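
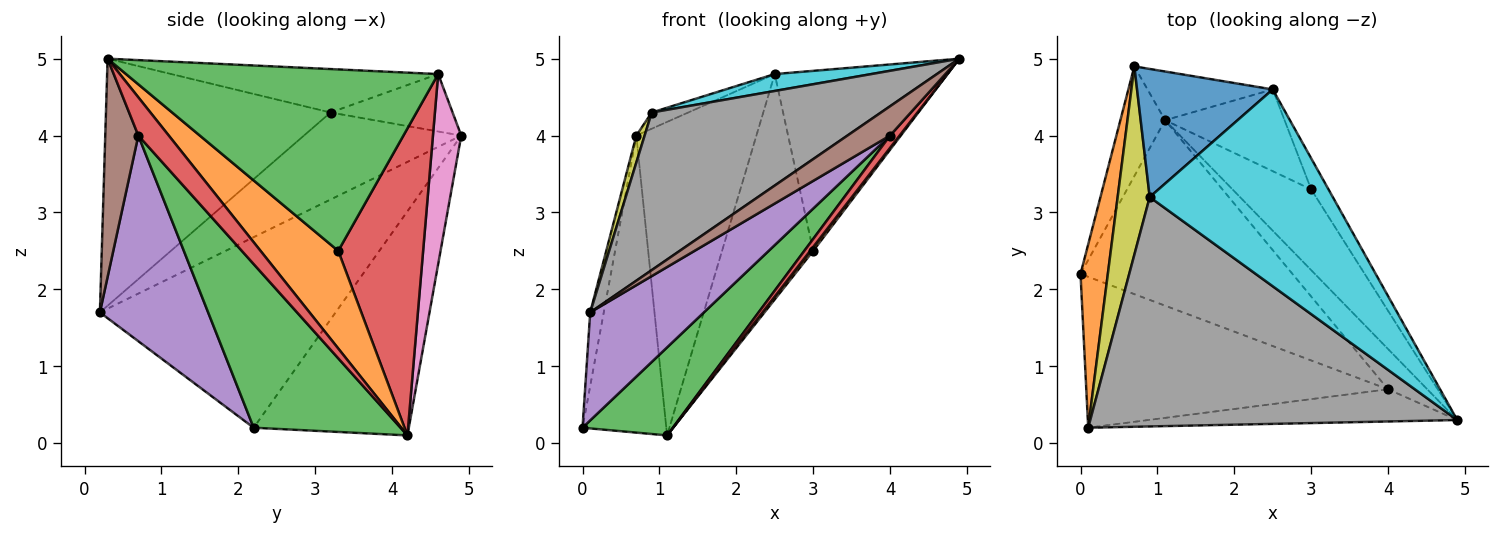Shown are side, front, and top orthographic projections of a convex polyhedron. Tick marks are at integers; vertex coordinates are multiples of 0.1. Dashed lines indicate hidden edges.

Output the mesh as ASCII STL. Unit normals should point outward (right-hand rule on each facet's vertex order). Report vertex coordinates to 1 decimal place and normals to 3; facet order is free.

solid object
 facet normal -0.867 0.468 -0.173
  outer loop
   vertex 1.1 4.2 0.1
   vertex 0.0 2.2 0.2
   vertex 0.7 4.9 4.0
  endloop
 endfacet
 facet normal -0.988 0.057 0.142
  outer loop
   vertex 0.1 0.2 1.7
   vertex 0.7 4.9 4.0
   vertex 0.0 2.2 0.2
  endloop
 endfacet
 facet normal 0.572 -0.352 -0.741
  outer loop
   vertex 4.0 0.7 4.0
   vertex 0.0 2.2 0.2
   vertex 1.1 4.2 0.1
  endloop
 endfacet
 facet normal 0.682 -0.214 -0.699
  outer loop
   vertex 4.0 0.7 4.0
   vertex 1.1 4.2 0.1
   vertex 4.9 0.3 5.0
  endloop
 endfacet
 facet normal 0.485 -0.509 -0.711
  outer loop
   vertex 4.0 0.7 4.0
   vertex 0.1 0.2 1.7
   vertex 0.0 2.2 0.2
  endloop
 endfacet
 facet normal 0.463 -0.597 -0.655
  outer loop
   vertex 4.0 0.7 4.0
   vertex 4.9 0.3 5.0
   vertex 0.1 0.2 1.7
  endloop
 endfacet
 facet normal 0.227 0.962 -0.149
  outer loop
   vertex 2.5 4.6 4.8
   vertex 1.1 4.2 0.1
   vertex 0.7 4.9 4.0
  endloop
 endfacet
 facet normal -0.485 -0.495 0.721
  outer loop
   vertex 0.9 3.2 4.3
   vertex 0.1 0.2 1.7
   vertex 4.9 0.3 5.0
  endloop
 endfacet
 facet normal -0.937 -0.049 0.345
  outer loop
   vertex 0.9 3.2 4.3
   vertex 0.7 4.9 4.0
   vertex 0.1 0.2 1.7
  endloop
 endfacet
 facet normal -0.230 -0.083 0.970
  outer loop
   vertex 0.9 3.2 4.3
   vertex 4.9 0.3 5.0
   vertex 2.5 4.6 4.8
  endloop
 endfacet
 facet normal -0.387 0.116 0.915
  outer loop
   vertex 0.9 3.2 4.3
   vertex 2.5 4.6 4.8
   vertex 0.7 4.9 4.0
  endloop
 endfacet
 facet normal 0.778 -0.030 -0.627
  outer loop
   vertex 3.0 3.3 2.5
   vertex 4.9 0.3 5.0
   vertex 1.1 4.2 0.1
  endloop
 endfacet
 facet normal 0.872 0.483 -0.083
  outer loop
   vertex 3.0 3.3 2.5
   vertex 2.5 4.6 4.8
   vertex 4.9 0.3 5.0
  endloop
 endfacet
 facet normal 0.659 0.707 -0.256
  outer loop
   vertex 3.0 3.3 2.5
   vertex 1.1 4.2 0.1
   vertex 2.5 4.6 4.8
  endloop
 endfacet
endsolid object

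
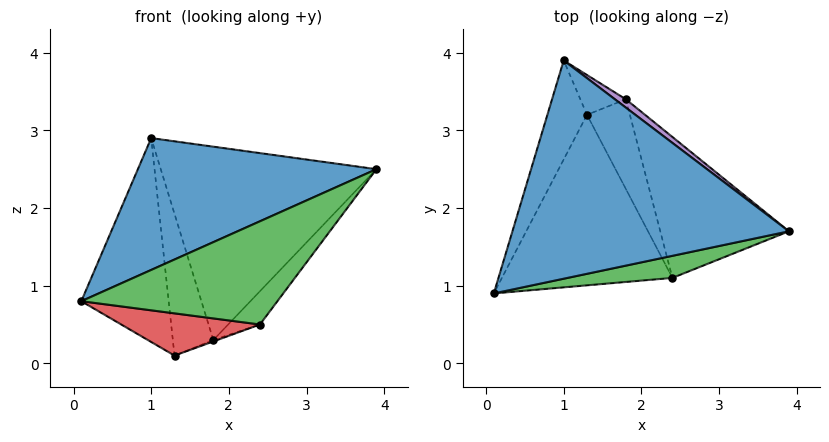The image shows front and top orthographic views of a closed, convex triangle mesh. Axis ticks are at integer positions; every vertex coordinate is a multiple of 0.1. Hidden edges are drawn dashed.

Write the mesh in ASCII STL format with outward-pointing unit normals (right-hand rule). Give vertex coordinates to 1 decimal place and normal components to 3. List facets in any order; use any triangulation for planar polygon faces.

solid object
 facet normal -0.264 -0.499 0.826
  outer loop
   vertex 1.0 3.9 2.9
   vertex 0.1 0.9 0.8
   vertex 3.9 1.7 2.5
  endloop
 endfacet
 facet normal -0.893 0.406 -0.197
  outer loop
   vertex 1.3 3.2 0.1
   vertex 0.1 0.9 0.8
   vertex 1.0 3.9 2.9
  endloop
 endfacet
 facet normal 0.112 -0.972 0.208
  outer loop
   vertex 2.4 1.1 0.5
   vertex 3.9 1.7 2.5
   vertex 0.1 0.9 0.8
  endloop
 endfacet
 facet normal -0.105 -0.239 -0.965
  outer loop
   vertex 2.4 1.1 0.5
   vertex 0.1 0.9 0.8
   vertex 1.3 3.2 0.1
  endloop
 endfacet
 facet normal 0.607 0.794 0.034
  outer loop
   vertex 1.8 3.4 0.3
   vertex 1.0 3.9 2.9
   vertex 3.9 1.7 2.5
  endloop
 endfacet
 facet normal -0.267 0.928 -0.261
  outer loop
   vertex 1.8 3.4 0.3
   vertex 1.3 3.2 0.1
   vertex 1.0 3.9 2.9
  endloop
 endfacet
 facet normal 0.770 0.147 -0.621
  outer loop
   vertex 1.8 3.4 0.3
   vertex 3.9 1.7 2.5
   vertex 2.4 1.1 0.5
  endloop
 endfacet
 facet normal 0.366 0.015 -0.930
  outer loop
   vertex 1.8 3.4 0.3
   vertex 2.4 1.1 0.5
   vertex 1.3 3.2 0.1
  endloop
 endfacet
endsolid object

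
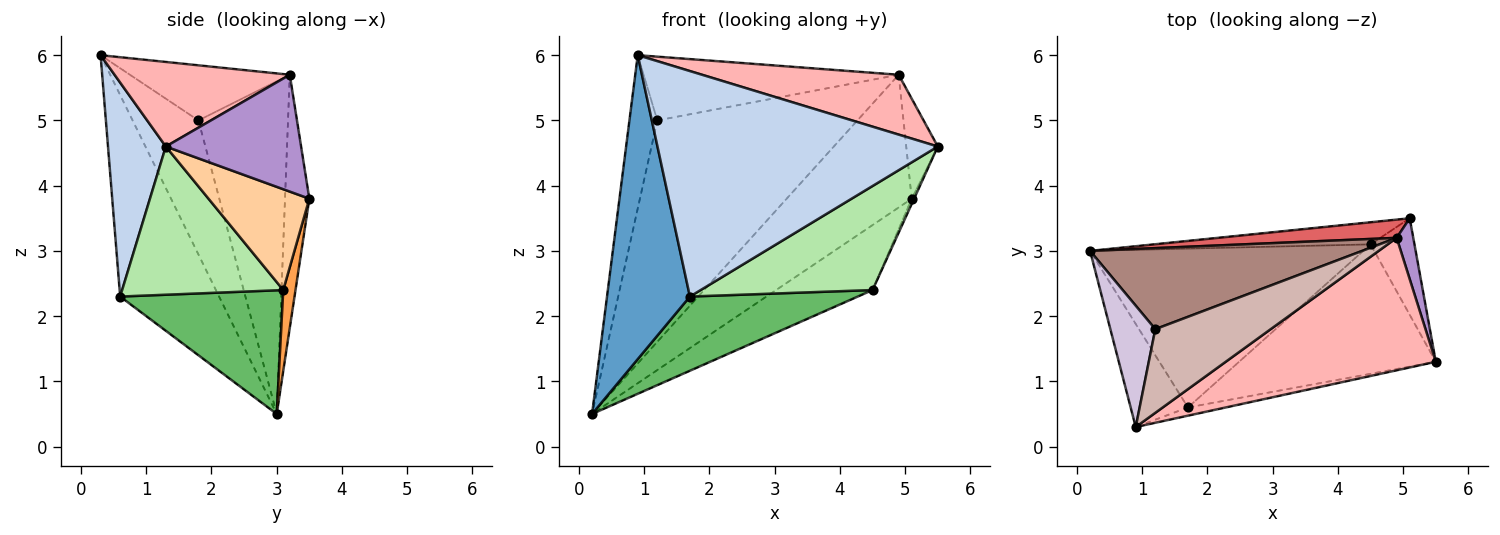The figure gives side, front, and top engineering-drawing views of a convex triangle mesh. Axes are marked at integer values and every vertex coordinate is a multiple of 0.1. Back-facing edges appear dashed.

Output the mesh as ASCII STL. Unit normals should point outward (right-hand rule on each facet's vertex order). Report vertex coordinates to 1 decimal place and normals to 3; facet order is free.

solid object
 facet normal -0.749 -0.628 -0.213
  outer loop
   vertex 1.7 0.6 2.3
   vertex 0.9 0.3 6.0
   vertex 0.2 3.0 0.5
  endloop
 endfacet
 facet normal 0.202 -0.979 -0.036
  outer loop
   vertex 1.7 0.6 2.3
   vertex 5.5 1.3 4.6
   vertex 0.9 0.3 6.0
  endloop
 endfacet
 facet normal 0.119 0.940 -0.320
  outer loop
   vertex 4.5 3.1 2.4
   vertex 0.2 3.0 0.5
   vertex 5.1 3.5 3.8
  endloop
 endfacet
 facet normal 0.917 0.022 -0.399
  outer loop
   vertex 4.5 3.1 2.4
   vertex 5.1 3.5 3.8
   vertex 5.5 1.3 4.6
  endloop
 endfacet
 facet normal 0.380 -0.392 -0.838
  outer loop
   vertex 4.5 3.1 2.4
   vertex 1.7 0.6 2.3
   vertex 0.2 3.0 0.5
  endloop
 endfacet
 facet normal 0.506 -0.540 -0.672
  outer loop
   vertex 4.5 3.1 2.4
   vertex 5.5 1.3 4.6
   vertex 1.7 0.6 2.3
  endloop
 endfacet
 facet normal -0.189 0.973 0.134
  outer loop
   vertex 4.9 3.2 5.7
   vertex 5.1 3.5 3.8
   vertex 0.2 3.0 0.5
  endloop
 endfacet
 facet normal 0.344 -0.387 0.856
  outer loop
   vertex 4.9 3.2 5.7
   vertex 0.9 0.3 6.0
   vertex 5.5 1.3 4.6
  endloop
 endfacet
 facet normal 0.965 0.225 0.137
  outer loop
   vertex 4.9 3.2 5.7
   vertex 5.5 1.3 4.6
   vertex 5.1 3.5 3.8
  endloop
 endfacet
 facet normal -0.880 0.373 0.295
  outer loop
   vertex 1.2 1.8 5.0
   vertex 0.2 3.0 0.5
   vertex 0.9 0.3 6.0
  endloop
 endfacet
 facet normal -0.388 0.866 0.317
  outer loop
   vertex 1.2 1.8 5.0
   vertex 4.9 3.2 5.7
   vertex 0.2 3.0 0.5
  endloop
 endfacet
 facet normal -0.355 0.567 0.743
  outer loop
   vertex 1.2 1.8 5.0
   vertex 0.9 0.3 6.0
   vertex 4.9 3.2 5.7
  endloop
 endfacet
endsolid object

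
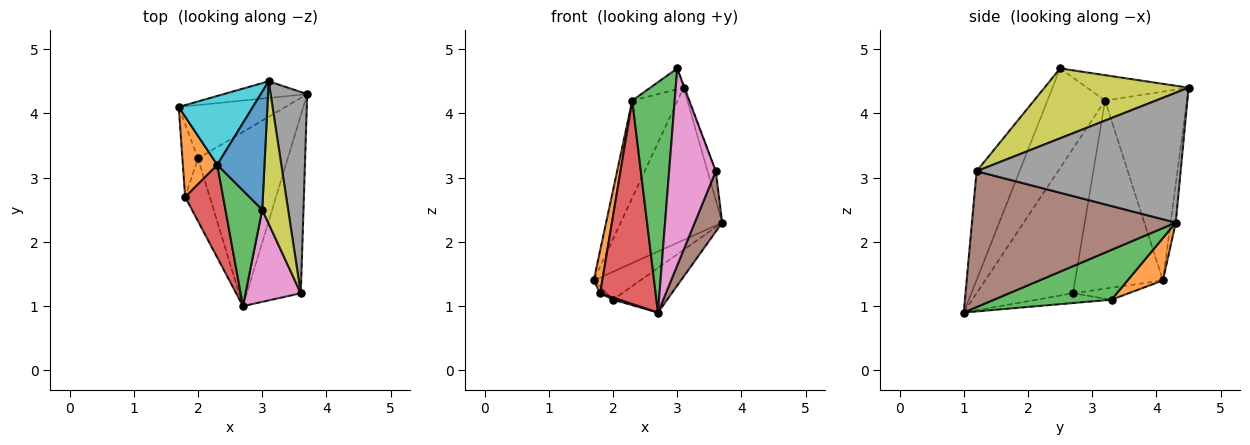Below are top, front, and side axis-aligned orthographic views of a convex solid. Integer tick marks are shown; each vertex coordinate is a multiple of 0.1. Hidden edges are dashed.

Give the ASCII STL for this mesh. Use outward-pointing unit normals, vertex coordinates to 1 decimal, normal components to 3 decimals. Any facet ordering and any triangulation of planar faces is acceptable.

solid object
 facet normal -0.050 0.993 -0.109
  outer loop
   vertex 3.1 4.5 4.4
   vertex 3.7 4.3 2.3
   vertex 1.7 4.1 1.4
  endloop
 endfacet
 facet normal 0.332 0.438 -0.835
  outer loop
   vertex 2.0 3.3 1.1
   vertex 1.7 4.1 1.4
   vertex 3.7 4.3 2.3
  endloop
 endfacet
 facet normal 0.474 0.218 -0.853
  outer loop
   vertex 2.0 3.3 1.1
   vertex 3.7 4.3 2.3
   vertex 2.7 1.0 0.9
  endloop
 endfacet
 facet normal -0.606 0.070 -0.792
  outer loop
   vertex 1.8 2.7 1.2
   vertex 1.7 4.1 1.4
   vertex 2.0 3.3 1.1
  endloop
 endfacet
 facet normal -0.369 -0.032 -0.929
  outer loop
   vertex 1.8 2.7 1.2
   vertex 2.0 3.3 1.1
   vertex 2.7 1.0 0.9
  endloop
 endfacet
 facet normal 0.922 -0.124 -0.366
  outer loop
   vertex 3.6 1.2 3.1
   vertex 2.7 1.0 0.9
   vertex 3.7 4.3 2.3
  endloop
 endfacet
 facet normal -0.640 -0.696 0.325
  outer loop
   vertex 3.6 1.2 3.1
   vertex 3.0 2.5 4.7
   vertex 2.7 1.0 0.9
  endloop
 endfacet
 facet normal 0.962 0.039 0.271
  outer loop
   vertex 3.6 1.2 3.1
   vertex 3.7 4.3 2.3
   vertex 3.1 4.5 4.4
  endloop
 endfacet
 facet normal 0.938 0.005 0.347
  outer loop
   vertex 3.6 1.2 3.1
   vertex 3.1 4.5 4.4
   vertex 3.0 2.5 4.7
  endloop
 endfacet
 facet normal -0.827 0.459 0.325
  outer loop
   vertex 2.3 3.2 4.2
   vertex 3.1 4.5 4.4
   vertex 1.7 4.1 1.4
  endloop
 endfacet
 facet normal -0.468 0.154 0.870
  outer loop
   vertex 2.3 3.2 4.2
   vertex 3.0 2.5 4.7
   vertex 3.1 4.5 4.4
  endloop
 endfacet
 facet normal -0.979 -0.096 0.179
  outer loop
   vertex 2.3 3.2 4.2
   vertex 1.7 4.1 1.4
   vertex 1.8 2.7 1.2
  endloop
 endfacet
 facet normal -0.772 -0.568 0.285
  outer loop
   vertex 2.3 3.2 4.2
   vertex 2.7 1.0 0.9
   vertex 3.0 2.5 4.7
  endloop
 endfacet
 facet normal -0.845 -0.487 0.222
  outer loop
   vertex 2.3 3.2 4.2
   vertex 1.8 2.7 1.2
   vertex 2.7 1.0 0.9
  endloop
 endfacet
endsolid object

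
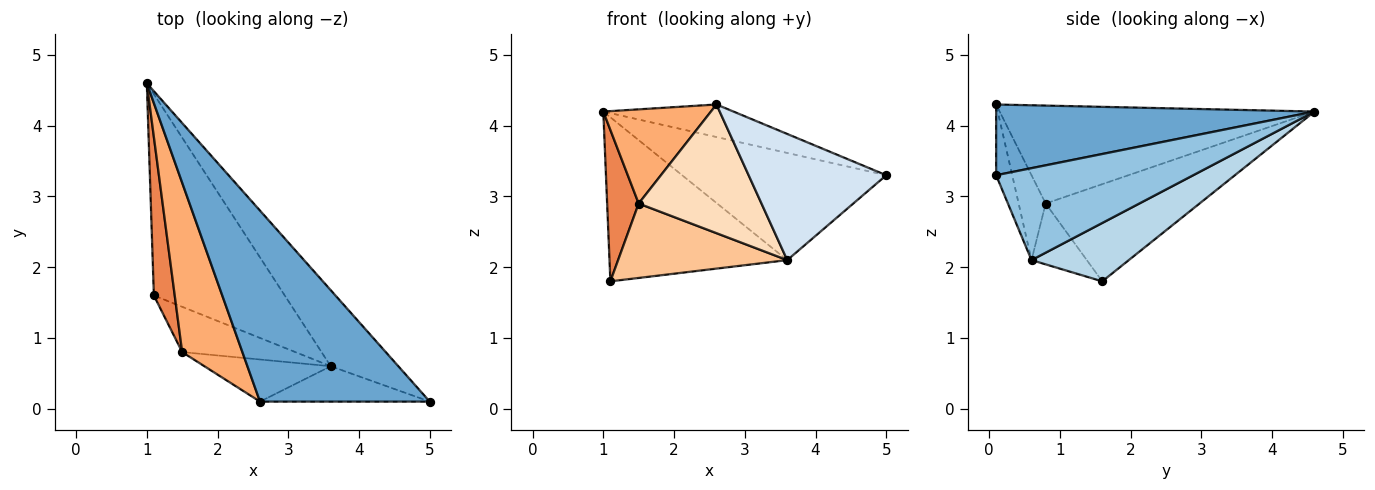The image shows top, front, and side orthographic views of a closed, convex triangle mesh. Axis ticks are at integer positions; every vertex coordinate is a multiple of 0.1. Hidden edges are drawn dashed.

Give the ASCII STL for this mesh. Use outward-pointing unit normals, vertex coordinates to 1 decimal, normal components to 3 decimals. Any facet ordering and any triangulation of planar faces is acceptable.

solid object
 facet normal 0.380 0.155 0.912
  outer loop
   vertex 2.6 0.1 4.3
   vertex 5.0 0.1 3.3
   vertex 1.0 4.6 4.2
  endloop
 endfacet
 facet normal 0.619 0.641 -0.455
  outer loop
   vertex 3.6 0.6 2.1
   vertex 1.0 4.6 4.2
   vertex 5.0 0.1 3.3
  endloop
 endfacet
 facet normal 0.327 0.597 -0.733
  outer loop
   vertex 3.6 0.6 2.1
   vertex 1.1 1.6 1.8
   vertex 1.0 4.6 4.2
  endloop
 endfacet
 facet normal -0.112 -0.957 -0.268
  outer loop
   vertex 3.6 0.6 2.1
   vertex 5.0 0.1 3.3
   vertex 2.6 0.1 4.3
  endloop
 endfacet
 facet normal -0.959 -0.197 0.206
  outer loop
   vertex 1.5 0.8 2.9
   vertex 1.0 4.6 4.2
   vertex 1.1 1.6 1.8
  endloop
 endfacet
 facet normal -0.818 -0.280 0.503
  outer loop
   vertex 1.5 0.8 2.9
   vertex 2.6 0.1 4.3
   vertex 1.0 4.6 4.2
  endloop
 endfacet
 facet normal -0.269 -0.823 -0.501
  outer loop
   vertex 1.5 0.8 2.9
   vertex 1.1 1.6 1.8
   vertex 3.6 0.6 2.1
  endloop
 endfacet
 facet normal -0.205 -0.930 -0.304
  outer loop
   vertex 1.5 0.8 2.9
   vertex 3.6 0.6 2.1
   vertex 2.6 0.1 4.3
  endloop
 endfacet
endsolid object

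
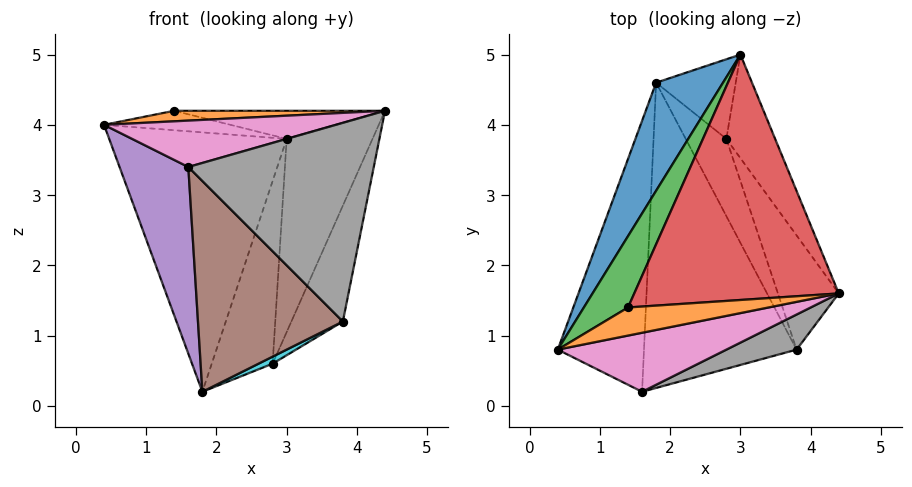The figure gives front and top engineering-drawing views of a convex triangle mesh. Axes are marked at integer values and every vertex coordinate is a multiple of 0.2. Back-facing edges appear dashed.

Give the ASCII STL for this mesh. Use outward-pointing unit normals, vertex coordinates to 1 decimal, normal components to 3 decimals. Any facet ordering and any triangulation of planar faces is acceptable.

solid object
 facet normal -0.825 0.521 0.217
  outer loop
   vertex 1.8 4.6 0.2
   vertex 0.4 0.8 4.0
   vertex 3.0 5.0 3.8
  endloop
 endfacet
 facet normal 0.023 -0.351 0.936
  outer loop
   vertex 1.4 1.4 4.2
   vertex 0.4 0.8 4.0
   vertex 4.4 1.6 4.2
  endloop
 endfacet
 facet normal -0.331 0.248 0.910
  outer loop
   vertex 1.4 1.4 4.2
   vertex 3.0 5.0 3.8
   vertex 0.4 0.8 4.0
  endloop
 endfacet
 facet normal -0.008 0.114 0.993
  outer loop
   vertex 1.4 1.4 4.2
   vertex 4.4 1.6 4.2
   vertex 3.0 5.0 3.8
  endloop
 endfacet
 facet normal -0.571 -0.466 -0.676
  outer loop
   vertex 1.6 0.2 3.4
   vertex 0.4 0.8 4.0
   vertex 1.8 4.6 0.2
  endloop
 endfacet
 facet normal -0.555 -0.472 -0.684
  outer loop
   vertex 1.6 0.2 3.4
   vertex 1.8 4.6 0.2
   vertex 3.8 0.8 1.2
  endloop
 endfacet
 facet normal 0.084 -0.616 0.784
  outer loop
   vertex 1.6 0.2 3.4
   vertex 4.4 1.6 4.2
   vertex 0.4 0.8 4.0
  endloop
 endfacet
 facet normal 0.405 -0.900 0.159
  outer loop
   vertex 1.6 0.2 3.4
   vertex 3.8 0.8 1.2
   vertex 4.4 1.6 4.2
  endloop
 endfacet
 facet normal 0.666 0.684 -0.298
  outer loop
   vertex 2.8 3.8 0.6
   vertex 1.8 4.6 0.2
   vertex 3.0 5.0 3.8
  endloop
 endfacet
 facet normal 0.310 -0.086 -0.947
  outer loop
   vertex 2.8 3.8 0.6
   vertex 3.8 0.8 1.2
   vertex 1.8 4.6 0.2
  endloop
 endfacet
 facet normal 0.915 0.355 -0.190
  outer loop
   vertex 2.8 3.8 0.6
   vertex 3.0 5.0 3.8
   vertex 4.4 1.6 4.2
  endloop
 endfacet
 facet normal 0.931 0.259 -0.255
  outer loop
   vertex 2.8 3.8 0.6
   vertex 4.4 1.6 4.2
   vertex 3.8 0.8 1.2
  endloop
 endfacet
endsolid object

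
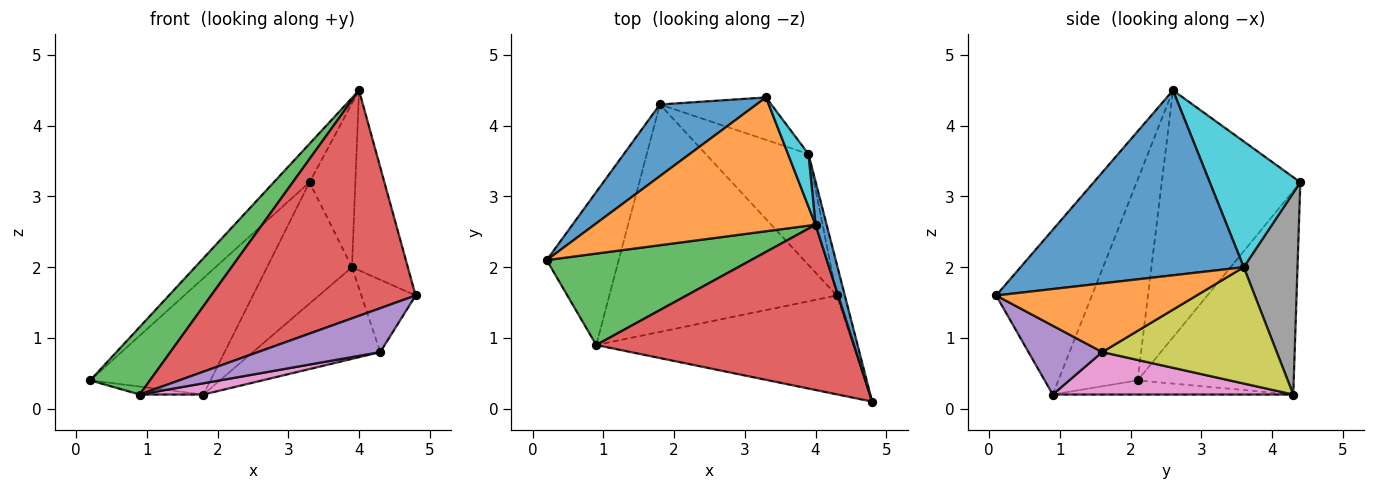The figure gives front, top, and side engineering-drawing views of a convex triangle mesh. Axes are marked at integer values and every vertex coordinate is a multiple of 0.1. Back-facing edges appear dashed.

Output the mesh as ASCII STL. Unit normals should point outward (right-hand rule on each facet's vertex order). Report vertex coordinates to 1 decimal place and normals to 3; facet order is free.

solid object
 facet normal -0.742 0.571 0.352
  outer loop
   vertex 1.8 4.3 0.2
   vertex 0.2 2.1 0.4
   vertex 3.3 4.4 3.2
  endloop
 endfacet
 facet normal -0.732 0.189 0.655
  outer loop
   vertex 4.0 2.6 4.5
   vertex 3.3 4.4 3.2
   vertex 0.2 2.1 0.4
  endloop
 endfacet
 facet normal -0.620 -0.467 0.631
  outer loop
   vertex 0.9 0.9 0.2
   vertex 4.0 2.6 4.5
   vertex 0.2 2.1 0.4
  endloop
 endfacet
 facet normal -0.353 -0.755 0.553
  outer loop
   vertex 0.9 0.9 0.2
   vertex 4.8 0.1 1.6
   vertex 4.0 2.6 4.5
  endloop
 endfacet
 facet normal 0.238 -0.394 -0.888
  outer loop
   vertex 0.9 0.9 0.2
   vertex 4.3 1.6 0.8
   vertex 4.8 0.1 1.6
  endloop
 endfacet
 facet normal -0.193 0.051 -0.980
  outer loop
   vertex 0.9 0.9 0.2
   vertex 0.2 2.1 0.4
   vertex 1.8 4.3 0.2
  endloop
 endfacet
 facet normal 0.183 -0.049 -0.982
  outer loop
   vertex 0.9 0.9 0.2
   vertex 1.8 4.3 0.2
   vertex 4.3 1.6 0.8
  endloop
 endfacet
 facet normal 0.513 0.810 -0.284
  outer loop
   vertex 3.9 3.6 2.0
   vertex 1.8 4.3 0.2
   vertex 3.3 4.4 3.2
  endloop
 endfacet
 facet normal 0.658 0.480 -0.581
  outer loop
   vertex 3.9 3.6 2.0
   vertex 4.3 1.6 0.8
   vertex 1.8 4.3 0.2
  endloop
 endfacet
 facet normal 0.883 0.447 0.143
  outer loop
   vertex 3.9 3.6 2.0
   vertex 3.3 4.4 3.2
   vertex 4.0 2.6 4.5
  endloop
 endfacet
 facet normal 0.968 0.242 0.058
  outer loop
   vertex 3.9 3.6 2.0
   vertex 4.0 2.6 4.5
   vertex 4.8 0.1 1.6
  endloop
 endfacet
 facet normal 0.959 0.260 -0.113
  outer loop
   vertex 3.9 3.6 2.0
   vertex 4.8 0.1 1.6
   vertex 4.3 1.6 0.8
  endloop
 endfacet
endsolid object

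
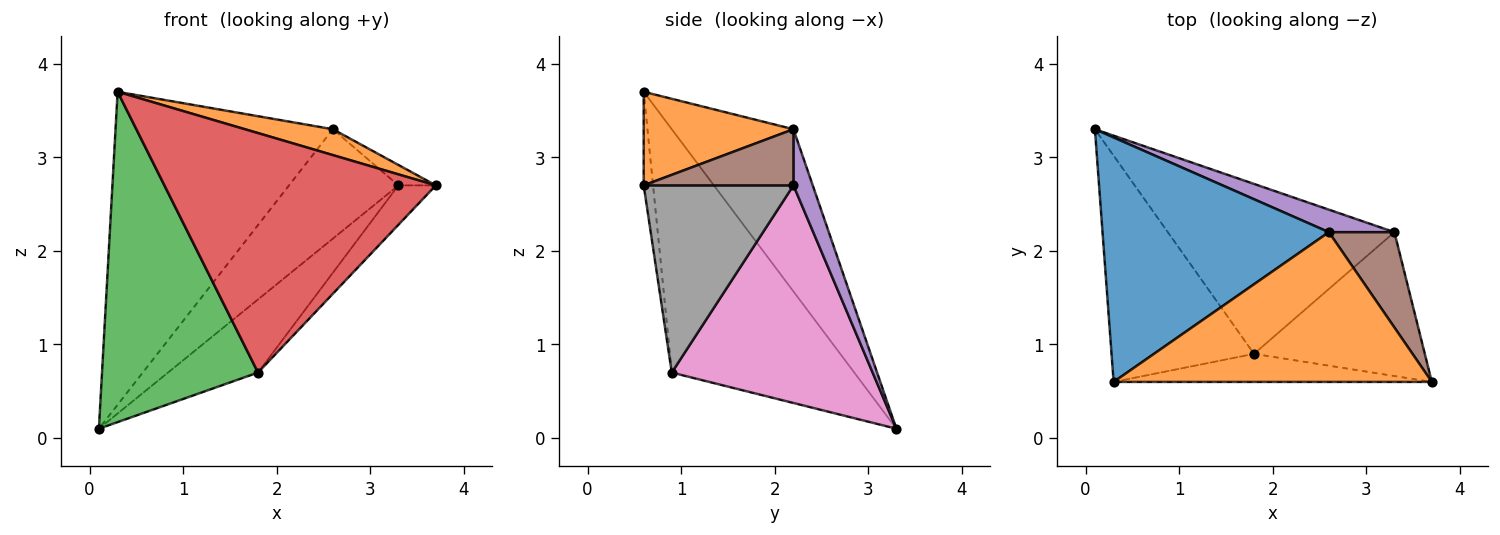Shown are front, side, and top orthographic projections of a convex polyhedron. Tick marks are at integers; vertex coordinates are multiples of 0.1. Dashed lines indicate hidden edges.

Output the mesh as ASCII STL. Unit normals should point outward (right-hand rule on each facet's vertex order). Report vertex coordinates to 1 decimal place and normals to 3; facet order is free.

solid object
 facet normal -0.404 0.721 0.563
  outer loop
   vertex 2.6 2.2 3.3
   vertex 0.1 3.3 0.1
   vertex 0.3 0.6 3.7
  endloop
 endfacet
 facet normal 0.278 -0.164 0.946
  outer loop
   vertex 2.6 2.2 3.3
   vertex 0.3 0.6 3.7
   vertex 3.7 0.6 2.7
  endloop
 endfacet
 facet normal -0.694 -0.594 -0.407
  outer loop
   vertex 1.8 0.9 0.7
   vertex 0.3 0.6 3.7
   vertex 0.1 3.3 0.1
  endloop
 endfacet
 facet normal -0.034 -0.993 -0.116
  outer loop
   vertex 1.8 0.9 0.7
   vertex 3.7 0.6 2.7
   vertex 0.3 0.6 3.7
  endloop
 endfacet
 facet normal 0.170 0.965 0.199
  outer loop
   vertex 3.3 2.2 2.7
   vertex 0.1 3.3 0.1
   vertex 2.6 2.2 3.3
  endloop
 endfacet
 facet normal 0.642 0.161 0.749
  outer loop
   vertex 3.3 2.2 2.7
   vertex 2.6 2.2 3.3
   vertex 3.7 0.6 2.7
  endloop
 endfacet
 facet normal 0.662 0.296 -0.689
  outer loop
   vertex 3.3 2.2 2.7
   vertex 1.8 0.9 0.7
   vertex 0.1 3.3 0.1
  endloop
 endfacet
 facet normal 0.726 0.182 -0.663
  outer loop
   vertex 3.3 2.2 2.7
   vertex 3.7 0.6 2.7
   vertex 1.8 0.9 0.7
  endloop
 endfacet
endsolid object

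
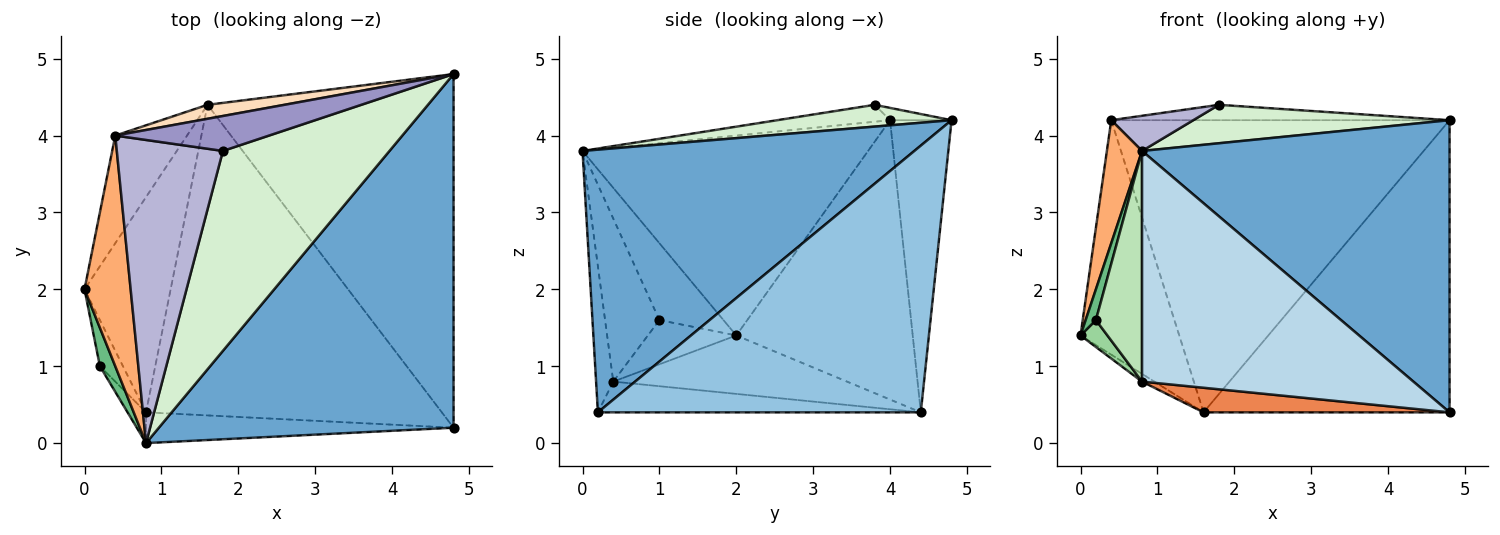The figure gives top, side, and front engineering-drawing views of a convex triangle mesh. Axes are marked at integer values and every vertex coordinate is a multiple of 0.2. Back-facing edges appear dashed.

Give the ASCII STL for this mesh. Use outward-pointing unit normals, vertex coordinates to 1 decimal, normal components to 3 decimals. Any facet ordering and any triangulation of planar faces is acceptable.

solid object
 facet normal 0.566 -0.525 0.635
  outer loop
   vertex 0.8 0.0 3.8
   vertex 4.8 0.2 0.4
   vertex 4.8 4.8 4.2
  endloop
 endfacet
 facet normal 0.641 0.489 -0.592
  outer loop
   vertex 1.6 4.4 0.4
   vertex 4.8 4.8 4.2
   vertex 4.8 0.2 0.4
  endloop
 endfacet
 facet normal -0.063 -0.989 -0.132
  outer loop
   vertex 0.8 0.4 0.8
   vertex 4.8 0.2 0.4
   vertex 0.8 0.0 3.8
  endloop
 endfacet
 facet normal -0.561 0.030 -0.827
  outer loop
   vertex 0.8 0.4 0.8
   vertex 0.0 2.0 1.4
   vertex 1.6 4.4 0.4
  endloop
 endfacet
 facet normal -0.103 -0.079 -0.992
  outer loop
   vertex 0.8 0.4 0.8
   vertex 1.6 4.4 0.4
   vertex 4.8 0.2 0.4
  endloop
 endfacet
 facet normal -0.967 -0.119 0.223
  outer loop
   vertex 0.4 4.0 4.2
   vertex 0.0 2.0 1.4
   vertex 0.8 0.0 3.8
  endloop
 endfacet
 facet normal -0.852 0.477 -0.219
  outer loop
   vertex 0.4 4.0 4.2
   vertex 1.6 4.4 0.4
   vertex 0.0 2.0 1.4
  endloop
 endfacet
 facet normal -0.179 0.983 0.047
  outer loop
   vertex 0.4 4.0 4.2
   vertex 4.8 4.8 4.2
   vertex 1.6 4.4 0.4
  endloop
 endfacet
 facet normal -0.969 -0.155 0.194
  outer loop
   vertex 0.2 1.0 1.6
   vertex 0.8 0.0 3.8
   vertex 0.0 2.0 1.4
  endloop
 endfacet
 facet normal -0.856 -0.261 -0.447
  outer loop
   vertex 0.2 1.0 1.6
   vertex 0.0 2.0 1.4
   vertex 0.8 0.4 0.8
  endloop
 endfacet
 facet normal -0.759 -0.645 -0.086
  outer loop
   vertex 0.2 1.0 1.6
   vertex 0.8 0.4 0.8
   vertex 0.8 0.0 3.8
  endloop
 endfacet
 facet normal 0.127 -0.187 0.974
  outer loop
   vertex 1.8 3.8 4.4
   vertex 0.8 0.0 3.8
   vertex 4.8 4.8 4.2
  endloop
 endfacet
 facet normal -0.073 0.402 0.913
  outer loop
   vertex 1.8 3.8 4.4
   vertex 4.8 4.8 4.2
   vertex 0.4 4.0 4.2
  endloop
 endfacet
 facet normal -0.156 -0.114 0.981
  outer loop
   vertex 1.8 3.8 4.4
   vertex 0.4 4.0 4.2
   vertex 0.8 0.0 3.8
  endloop
 endfacet
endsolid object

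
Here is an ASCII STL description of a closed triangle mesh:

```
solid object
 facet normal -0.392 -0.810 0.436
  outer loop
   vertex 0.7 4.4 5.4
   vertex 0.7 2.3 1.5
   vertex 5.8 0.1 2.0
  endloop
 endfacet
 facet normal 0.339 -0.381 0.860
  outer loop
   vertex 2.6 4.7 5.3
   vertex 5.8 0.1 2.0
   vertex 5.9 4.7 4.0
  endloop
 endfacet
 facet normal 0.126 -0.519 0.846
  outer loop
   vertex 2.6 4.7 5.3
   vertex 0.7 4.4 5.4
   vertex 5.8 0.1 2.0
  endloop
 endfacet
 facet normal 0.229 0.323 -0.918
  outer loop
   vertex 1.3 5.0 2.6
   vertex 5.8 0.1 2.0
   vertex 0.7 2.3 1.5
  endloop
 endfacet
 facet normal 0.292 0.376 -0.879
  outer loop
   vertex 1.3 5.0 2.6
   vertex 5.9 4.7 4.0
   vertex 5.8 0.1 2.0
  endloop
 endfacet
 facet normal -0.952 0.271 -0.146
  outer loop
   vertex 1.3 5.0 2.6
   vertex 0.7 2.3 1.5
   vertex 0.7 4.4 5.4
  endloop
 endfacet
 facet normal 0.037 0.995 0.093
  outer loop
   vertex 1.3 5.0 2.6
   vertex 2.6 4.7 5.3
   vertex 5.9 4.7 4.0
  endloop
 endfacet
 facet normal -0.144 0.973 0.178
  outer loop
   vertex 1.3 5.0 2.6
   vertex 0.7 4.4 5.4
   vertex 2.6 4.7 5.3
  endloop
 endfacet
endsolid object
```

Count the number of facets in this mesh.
8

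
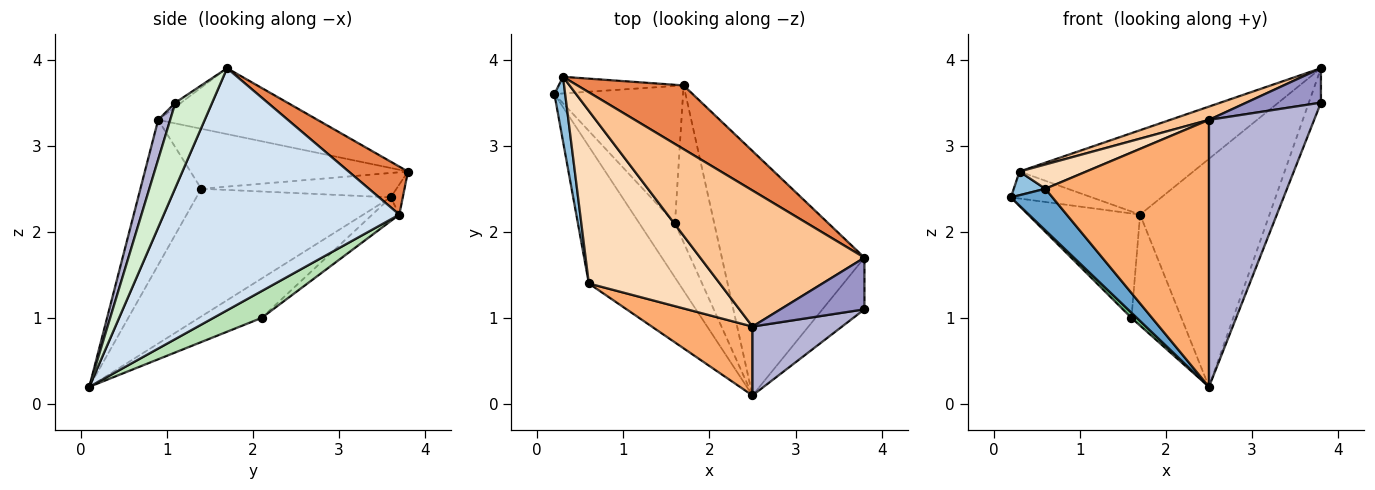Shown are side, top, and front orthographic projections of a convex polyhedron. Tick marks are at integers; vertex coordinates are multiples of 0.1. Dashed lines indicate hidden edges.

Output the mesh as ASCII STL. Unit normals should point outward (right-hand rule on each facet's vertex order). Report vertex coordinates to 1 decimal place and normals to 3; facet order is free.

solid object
 facet normal -0.805 -0.172 -0.568
  outer loop
   vertex 0.6 1.4 2.5
   vertex 0.2 3.6 2.4
   vertex 2.5 0.1 0.2
  endloop
 endfacet
 facet normal -0.905 -0.146 0.399
  outer loop
   vertex 0.6 1.4 2.5
   vertex 0.3 3.8 2.7
   vertex 0.2 3.6 2.4
  endloop
 endfacet
 facet normal -0.126 0.844 -0.521
  outer loop
   vertex 1.7 3.7 2.2
   vertex 0.2 3.6 2.4
   vertex 0.3 3.8 2.7
  endloop
 endfacet
 facet normal 0.779 0.428 -0.459
  outer loop
   vertex 1.7 3.7 2.2
   vertex 3.8 1.7 3.9
   vertex 2.5 0.1 0.2
  endloop
 endfacet
 facet normal 0.263 0.770 0.581
  outer loop
   vertex 1.7 3.7 2.2
   vertex 0.3 3.8 2.7
   vertex 3.8 1.7 3.9
  endloop
 endfacet
 facet normal -0.339 -0.911 0.235
  outer loop
   vertex 2.5 0.9 3.3
   vertex 0.6 1.4 2.5
   vertex 2.5 0.1 0.2
  endloop
 endfacet
 facet normal -0.371 -0.090 0.924
  outer loop
   vertex 2.5 0.9 3.3
   vertex 3.8 1.7 3.9
   vertex 0.3 3.8 2.7
  endloop
 endfacet
 facet normal -0.413 -0.127 0.902
  outer loop
   vertex 2.5 0.9 3.3
   vertex 0.3 3.8 2.7
   vertex 0.6 1.4 2.5
  endloop
 endfacet
 facet normal -0.739 -0.065 -0.670
  outer loop
   vertex 1.6 2.1 1.0
   vertex 2.5 0.1 0.2
   vertex 0.2 3.6 2.4
  endloop
 endfacet
 facet normal -0.145 0.599 -0.787
  outer loop
   vertex 1.6 2.1 1.0
   vertex 0.2 3.6 2.4
   vertex 1.7 3.7 2.2
  endloop
 endfacet
 facet normal 0.487 0.504 -0.713
  outer loop
   vertex 1.6 2.1 1.0
   vertex 1.7 3.7 2.2
   vertex 2.5 0.1 0.2
  endloop
 endfacet
 facet normal 0.860 0.283 -0.425
  outer loop
   vertex 3.8 1.1 3.5
   vertex 2.5 0.1 0.2
   vertex 3.8 1.7 3.9
  endloop
 endfacet
 facet normal -0.043 -0.554 0.831
  outer loop
   vertex 3.8 1.1 3.5
   vertex 3.8 1.7 3.9
   vertex 2.5 0.9 3.3
  endloop
 endfacet
 facet normal 0.110 -0.962 0.248
  outer loop
   vertex 3.8 1.1 3.5
   vertex 2.5 0.9 3.3
   vertex 2.5 0.1 0.2
  endloop
 endfacet
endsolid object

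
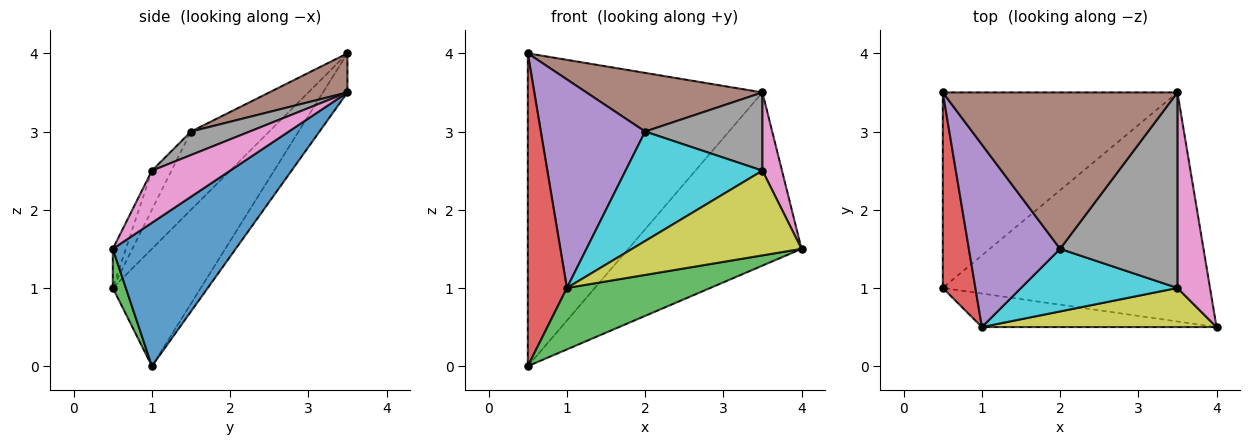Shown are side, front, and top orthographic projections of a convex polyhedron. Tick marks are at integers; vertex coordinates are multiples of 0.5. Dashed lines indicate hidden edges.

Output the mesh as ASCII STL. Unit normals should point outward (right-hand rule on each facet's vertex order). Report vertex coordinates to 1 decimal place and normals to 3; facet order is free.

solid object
 facet normal 0.393 0.554 -0.733
  outer loop
   vertex 3.5 3.5 3.5
   vertex 4.0 0.5 1.5
   vertex 0.5 1.0 0.0
  endloop
 endfacet
 facet normal -0.088 0.845 -0.528
  outer loop
   vertex 0.5 3.5 4.0
   vertex 3.5 3.5 3.5
   vertex 0.5 1.0 0.0
  endloop
 endfacet
 facet normal 0.080 -0.875 -0.477
  outer loop
   vertex 1.0 0.5 1.0
   vertex 0.5 1.0 0.0
   vertex 4.0 0.5 1.5
  endloop
 endfacet
 facet normal -0.886 -0.394 0.246
  outer loop
   vertex 1.0 0.5 1.0
   vertex 0.5 3.5 4.0
   vertex 0.5 1.0 0.0
  endloop
 endfacet
 facet normal -0.492 -0.655 0.573
  outer loop
   vertex 2.0 1.5 3.0
   vertex 0.5 3.5 4.0
   vertex 1.0 0.5 1.0
  endloop
 endfacet
 facet normal 0.154 -0.347 0.925
  outer loop
   vertex 2.0 1.5 3.0
   vertex 3.5 3.5 3.5
   vertex 0.5 3.5 4.0
  endloop
 endfacet
 facet normal 0.830 -0.207 0.518
  outer loop
   vertex 3.5 1.0 2.5
   vertex 4.0 0.5 1.5
   vertex 3.5 3.5 3.5
  endloop
 endfacet
 facet normal 0.183 -0.365 0.913
  outer loop
   vertex 3.5 1.0 2.5
   vertex 3.5 3.5 3.5
   vertex 2.0 1.5 3.0
  endloop
 endfacet
 facet normal -0.070 -0.906 0.418
  outer loop
   vertex 3.5 1.0 2.5
   vertex 1.0 0.5 1.0
   vertex 4.0 0.5 1.5
  endloop
 endfacet
 facet normal -0.123 -0.862 0.492
  outer loop
   vertex 3.5 1.0 2.5
   vertex 2.0 1.5 3.0
   vertex 1.0 0.5 1.0
  endloop
 endfacet
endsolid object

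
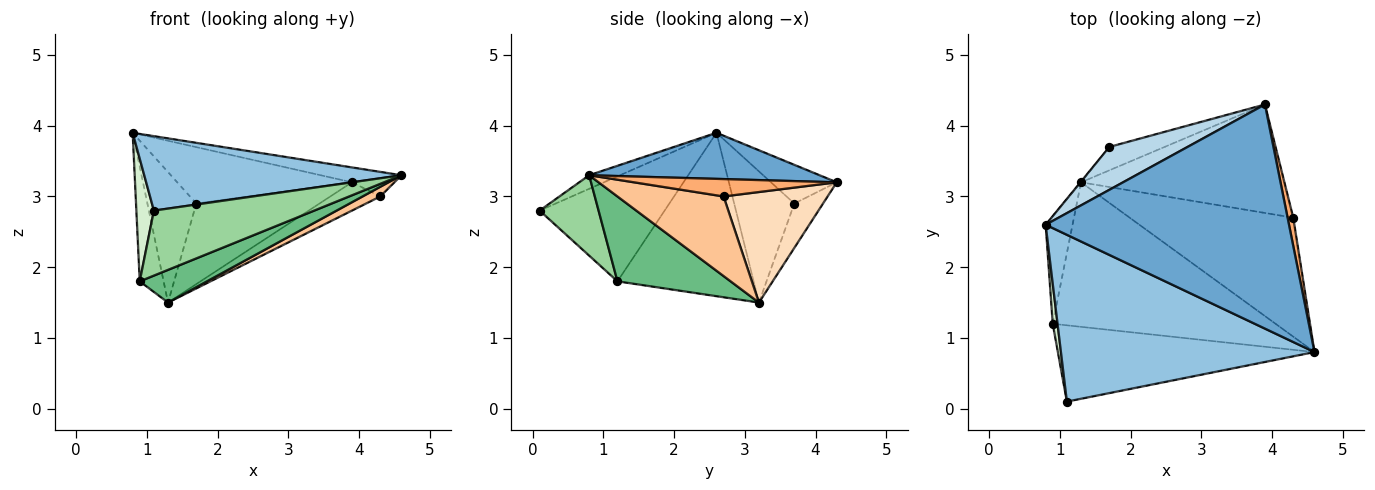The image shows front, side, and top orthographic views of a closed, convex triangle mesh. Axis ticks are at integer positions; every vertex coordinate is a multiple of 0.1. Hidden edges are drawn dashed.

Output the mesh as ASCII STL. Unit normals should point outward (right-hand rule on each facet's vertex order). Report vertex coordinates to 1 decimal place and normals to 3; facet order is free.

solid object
 facet normal 0.186 0.065 0.980
  outer loop
   vertex 3.9 4.3 3.2
   vertex 0.8 2.6 3.9
   vertex 4.6 0.8 3.3
  endloop
 endfacet
 facet normal -0.049 -0.407 0.912
  outer loop
   vertex 1.1 0.1 2.8
   vertex 4.6 0.8 3.3
   vertex 0.8 2.6 3.9
  endloop
 endfacet
 facet normal -0.287 0.762 0.580
  outer loop
   vertex 1.7 3.7 2.9
   vertex 0.8 2.6 3.9
   vertex 3.9 4.3 3.2
  endloop
 endfacet
 facet normal -0.776 0.631 -0.004
  outer loop
   vertex 1.7 3.7 2.9
   vertex 1.3 3.2 1.5
   vertex 0.8 2.6 3.9
  endloop
 endfacet
 facet normal -0.218 0.937 -0.272
  outer loop
   vertex 1.7 3.7 2.9
   vertex 3.9 4.3 3.2
   vertex 1.3 3.2 1.5
  endloop
 endfacet
 facet normal 0.933 0.195 0.304
  outer loop
   vertex 4.3 2.7 3.0
   vertex 3.9 4.3 3.2
   vertex 4.6 0.8 3.3
  endloop
 endfacet
 facet normal 0.436 -0.073 -0.897
  outer loop
   vertex 4.3 2.7 3.0
   vertex 4.6 0.8 3.3
   vertex 1.3 3.2 1.5
  endloop
 endfacet
 facet normal 0.465 0.223 -0.856
  outer loop
   vertex 4.3 2.7 3.0
   vertex 1.3 3.2 1.5
   vertex 3.9 4.3 3.2
  endloop
 endfacet
 facet normal 0.348 -0.207 -0.914
  outer loop
   vertex 0.9 1.2 1.8
   vertex 1.3 3.2 1.5
   vertex 4.6 0.8 3.3
  endloop
 endfacet
 facet normal 0.232 -0.631 -0.740
  outer loop
   vertex 0.9 1.2 1.8
   vertex 4.6 0.8 3.3
   vertex 1.1 0.1 2.8
  endloop
 endfacet
 facet normal -0.972 0.170 -0.160
  outer loop
   vertex 0.9 1.2 1.8
   vertex 0.8 2.6 3.9
   vertex 1.3 3.2 1.5
  endloop
 endfacet
 facet normal -0.989 -0.139 0.045
  outer loop
   vertex 0.9 1.2 1.8
   vertex 1.1 0.1 2.8
   vertex 0.8 2.6 3.9
  endloop
 endfacet
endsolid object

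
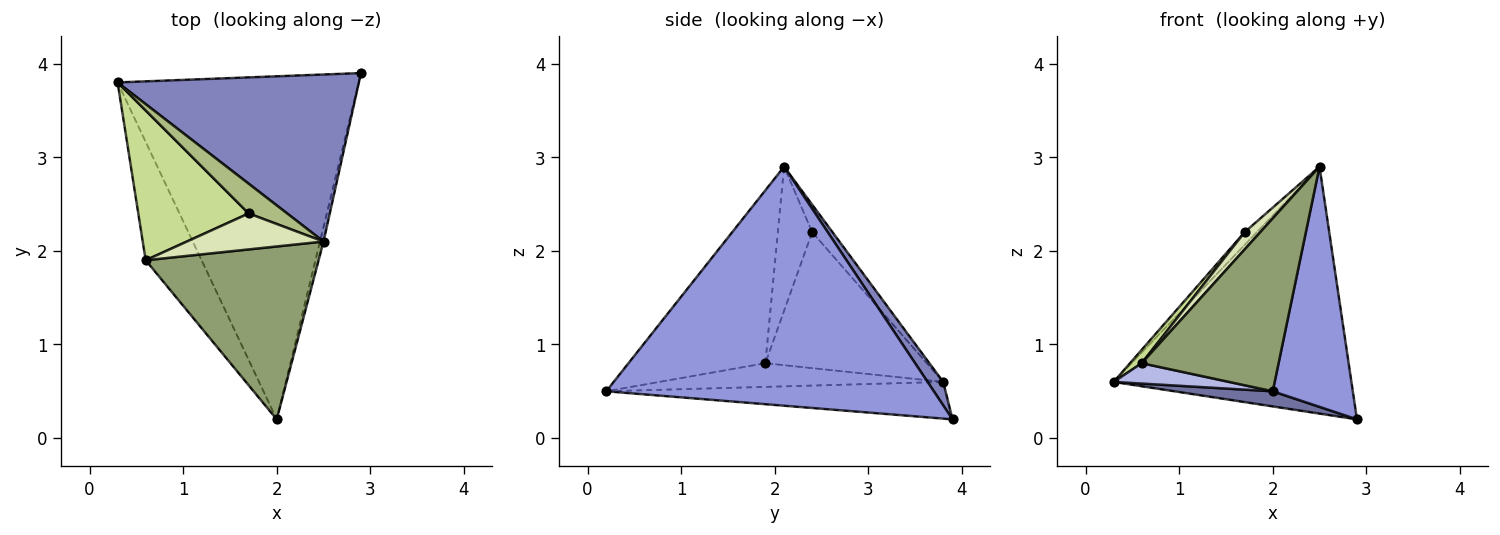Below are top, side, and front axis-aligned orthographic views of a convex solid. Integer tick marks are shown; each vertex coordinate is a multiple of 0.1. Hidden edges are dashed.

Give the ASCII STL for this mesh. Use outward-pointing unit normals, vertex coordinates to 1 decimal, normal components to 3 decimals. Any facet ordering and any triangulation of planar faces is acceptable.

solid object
 facet normal -0.150 -0.044 -0.988
  outer loop
   vertex 2.0 0.2 0.5
   vertex 0.3 3.8 0.6
   vertex 2.9 3.9 0.2
  endloop
 endfacet
 facet normal 0.054 0.827 0.559
  outer loop
   vertex 2.5 2.1 2.9
   vertex 2.9 3.9 0.2
   vertex 0.3 3.8 0.6
  endloop
 endfacet
 facet normal 0.971 -0.237 -0.014
  outer loop
   vertex 2.5 2.1 2.9
   vertex 2.0 0.2 0.5
   vertex 2.9 3.9 0.2
  endloop
 endfacet
 facet normal -0.385 -0.157 -0.910
  outer loop
   vertex 0.6 1.9 0.8
   vertex 0.3 3.8 0.6
   vertex 2.0 0.2 0.5
  endloop
 endfacet
 facet normal -0.577 -0.577 0.577
  outer loop
   vertex 0.6 1.9 0.8
   vertex 2.0 0.2 0.5
   vertex 2.5 2.1 2.9
  endloop
 endfacet
 facet normal -0.549 0.329 0.768
  outer loop
   vertex 1.7 2.4 2.2
   vertex 2.5 2.1 2.9
   vertex 0.3 3.8 0.6
  endloop
 endfacet
 facet normal -0.775 -0.056 0.629
  outer loop
   vertex 1.7 2.4 2.2
   vertex 0.3 3.8 0.6
   vertex 0.6 1.9 0.8
  endloop
 endfacet
 facet normal -0.689 -0.313 0.653
  outer loop
   vertex 1.7 2.4 2.2
   vertex 0.6 1.9 0.8
   vertex 2.5 2.1 2.9
  endloop
 endfacet
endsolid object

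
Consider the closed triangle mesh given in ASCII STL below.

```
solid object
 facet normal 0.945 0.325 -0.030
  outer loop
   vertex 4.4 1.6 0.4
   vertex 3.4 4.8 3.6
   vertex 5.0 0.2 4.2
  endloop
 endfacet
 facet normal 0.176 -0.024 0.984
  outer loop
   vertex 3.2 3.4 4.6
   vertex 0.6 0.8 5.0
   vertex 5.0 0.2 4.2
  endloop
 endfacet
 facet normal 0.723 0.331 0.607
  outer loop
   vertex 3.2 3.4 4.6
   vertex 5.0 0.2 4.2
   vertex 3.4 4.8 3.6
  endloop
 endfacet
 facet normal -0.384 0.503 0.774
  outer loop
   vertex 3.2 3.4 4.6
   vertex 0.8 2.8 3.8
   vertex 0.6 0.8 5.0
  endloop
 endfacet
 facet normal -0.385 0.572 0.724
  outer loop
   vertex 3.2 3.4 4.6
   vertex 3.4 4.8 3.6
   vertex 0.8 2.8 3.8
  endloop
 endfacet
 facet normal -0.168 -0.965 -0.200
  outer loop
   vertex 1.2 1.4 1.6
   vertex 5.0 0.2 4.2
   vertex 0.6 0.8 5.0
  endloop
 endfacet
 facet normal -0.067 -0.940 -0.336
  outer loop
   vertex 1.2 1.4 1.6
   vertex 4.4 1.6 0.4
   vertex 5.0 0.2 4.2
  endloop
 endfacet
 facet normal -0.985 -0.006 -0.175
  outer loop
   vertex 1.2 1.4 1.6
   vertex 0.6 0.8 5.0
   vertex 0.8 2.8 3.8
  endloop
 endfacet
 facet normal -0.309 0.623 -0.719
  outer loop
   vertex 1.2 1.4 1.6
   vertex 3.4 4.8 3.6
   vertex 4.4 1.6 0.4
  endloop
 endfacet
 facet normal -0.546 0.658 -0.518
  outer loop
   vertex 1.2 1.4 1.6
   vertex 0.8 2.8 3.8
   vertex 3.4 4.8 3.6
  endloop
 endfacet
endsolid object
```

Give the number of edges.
15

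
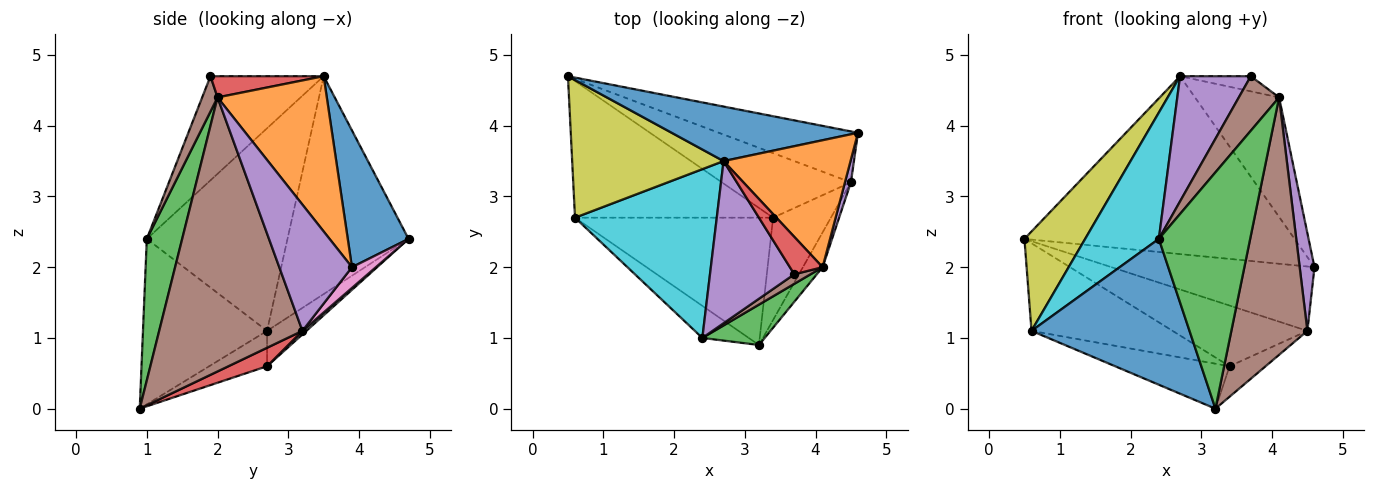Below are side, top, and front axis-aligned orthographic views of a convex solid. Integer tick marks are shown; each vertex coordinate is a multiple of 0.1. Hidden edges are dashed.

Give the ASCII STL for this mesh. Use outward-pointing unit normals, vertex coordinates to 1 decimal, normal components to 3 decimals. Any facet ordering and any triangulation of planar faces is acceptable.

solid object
 facet normal 0.210 0.935 0.286
  outer loop
   vertex 2.7 3.5 4.7
   vertex 4.6 3.9 2.0
   vertex 0.5 4.7 2.4
  endloop
 endfacet
 facet normal 0.665 0.512 0.544
  outer loop
   vertex 4.1 2.0 4.4
   vertex 4.6 3.9 2.0
   vertex 2.7 3.5 4.7
  endloop
 endfacet
 facet normal 0.357 -0.921 0.157
  outer loop
   vertex 2.4 1.0 2.4
   vertex 3.2 0.9 0.0
   vertex 4.1 2.0 4.4
  endloop
 endfacet
 facet normal 0.292 0.273 -0.916
  outer loop
   vertex 4.5 3.2 1.1
   vertex 3.2 0.9 0.0
   vertex 3.4 2.7 0.6
  endloop
 endfacet
 facet normal 0.979 -0.199 0.046
  outer loop
   vertex 4.5 3.2 1.1
   vertex 4.6 3.9 2.0
   vertex 4.1 2.0 4.4
  endloop
 endfacet
 facet normal 0.881 -0.468 -0.063
  outer loop
   vertex 4.5 3.2 1.1
   vertex 4.1 2.0 4.4
   vertex 3.2 0.9 0.0
  endloop
 endfacet
 facet normal 0.092 0.781 -0.618
  outer loop
   vertex 4.5 3.2 1.1
   vertex 0.5 4.7 2.4
   vertex 4.6 3.9 2.0
  endloop
 endfacet
 facet normal 0.020 0.685 -0.729
  outer loop
   vertex 4.5 3.2 1.1
   vertex 3.4 2.7 0.6
   vertex 0.5 4.7 2.4
  endloop
 endfacet
 facet normal -0.759 -0.381 0.528
  outer loop
   vertex 0.6 2.7 1.1
   vertex 2.7 3.5 4.7
   vertex 0.5 4.7 2.4
  endloop
 endfacet
 facet normal -0.753 -0.394 0.527
  outer loop
   vertex 0.6 2.7 1.1
   vertex 2.4 1.0 2.4
   vertex 2.7 3.5 4.7
  endloop
 endfacet
 facet normal -0.609 -0.775 -0.171
  outer loop
   vertex 0.6 2.7 1.1
   vertex 3.2 0.9 0.0
   vertex 2.4 1.0 2.4
  endloop
 endfacet
 facet normal -0.149 0.534 -0.833
  outer loop
   vertex 0.6 2.7 1.1
   vertex 0.5 4.7 2.4
   vertex 3.4 2.7 0.6
  endloop
 endfacet
 facet normal -0.166 0.328 -0.930
  outer loop
   vertex 0.6 2.7 1.1
   vertex 3.4 2.7 0.6
   vertex 3.2 0.9 0.0
  endloop
 endfacet
 facet normal 0.515 0.322 0.794
  outer loop
   vertex 3.7 1.9 4.7
   vertex 4.1 2.0 4.4
   vertex 2.7 3.5 4.7
  endloop
 endfacet
 facet normal -0.699 -0.437 0.566
  outer loop
   vertex 3.7 1.9 4.7
   vertex 2.7 3.5 4.7
   vertex 2.4 1.0 2.4
  endloop
 endfacet
 facet normal 0.352 -0.922 0.162
  outer loop
   vertex 3.7 1.9 4.7
   vertex 2.4 1.0 2.4
   vertex 4.1 2.0 4.4
  endloop
 endfacet
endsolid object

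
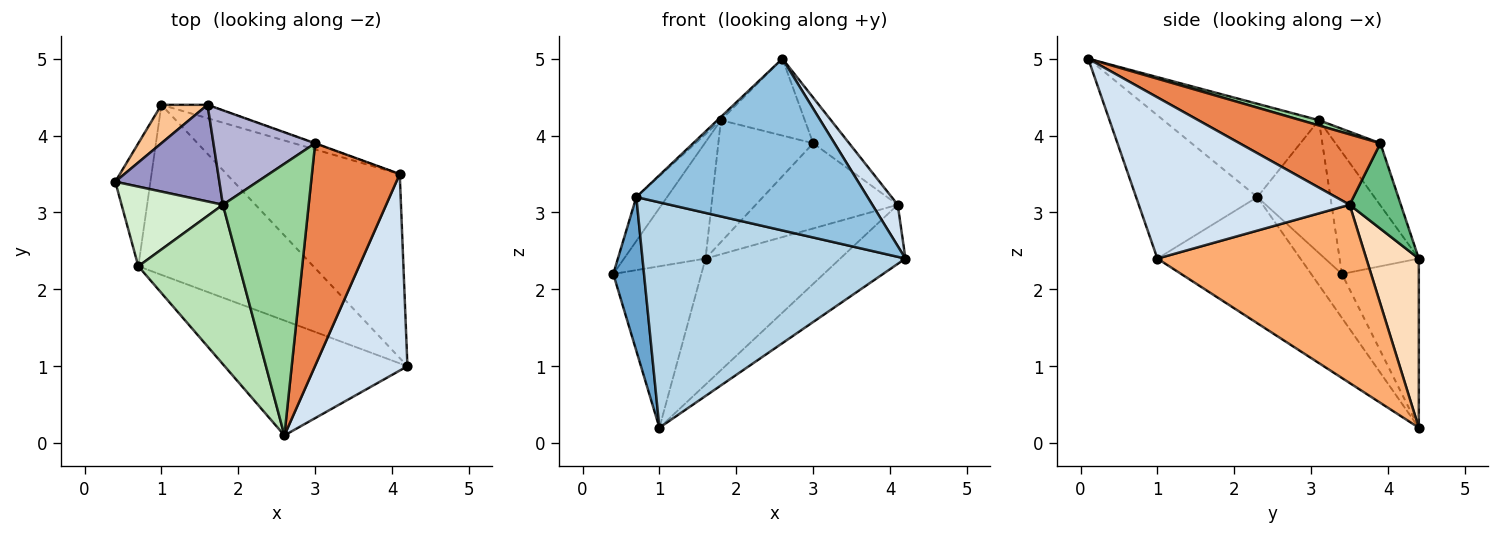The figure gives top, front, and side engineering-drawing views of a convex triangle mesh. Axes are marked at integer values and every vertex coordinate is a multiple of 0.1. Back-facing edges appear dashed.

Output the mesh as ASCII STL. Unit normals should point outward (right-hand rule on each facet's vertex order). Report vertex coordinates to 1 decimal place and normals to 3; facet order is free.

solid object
 facet normal -0.615 -0.615 -0.492
  outer loop
   vertex 0.7 2.3 3.2
   vertex 0.4 3.4 2.2
   vertex 1.0 4.4 0.2
  endloop
 endfacet
 facet normal -0.400 -0.762 -0.510
  outer loop
   vertex 0.7 2.3 3.2
   vertex 4.2 1.0 2.4
   vertex 2.6 0.1 5.0
  endloop
 endfacet
 facet normal -0.398 -0.732 -0.552
  outer loop
   vertex 0.7 2.3 3.2
   vertex 1.0 4.4 0.2
   vertex 4.2 1.0 2.4
  endloop
 endfacet
 facet normal 0.863 -0.104 0.495
  outer loop
   vertex 4.1 3.5 3.1
   vertex 2.6 0.1 5.0
   vertex 4.2 1.0 2.4
  endloop
 endfacet
 facet normal 0.618 0.158 0.770
  outer loop
   vertex 4.1 3.5 3.1
   vertex 3.0 3.9 3.9
   vertex 2.6 0.1 5.0
  endloop
 endfacet
 facet normal 0.700 0.218 -0.680
  outer loop
   vertex 4.1 3.5 3.1
   vertex 4.2 1.0 2.4
   vertex 1.0 4.4 0.2
  endloop
 endfacet
 facet normal -0.647 0.741 0.177
  outer loop
   vertex 1.6 4.4 2.4
   vertex 1.0 4.4 0.2
   vertex 0.4 3.4 2.2
  endloop
 endfacet
 facet normal 0.361 0.927 -0.099
  outer loop
   vertex 1.6 4.4 2.4
   vertex 4.1 3.5 3.1
   vertex 1.0 4.4 0.2
  endloop
 endfacet
 facet normal 0.340 0.941 -0.003
  outer loop
   vertex 1.6 4.4 2.4
   vertex 3.0 3.9 3.9
   vertex 4.1 3.5 3.1
  endloop
 endfacet
 facet normal 0.059 0.272 0.961
  outer loop
   vertex 1.8 3.1 4.2
   vertex 2.6 0.1 5.0
   vertex 3.0 3.9 3.9
  endloop
 endfacet
 facet normal -0.679 0.015 0.734
  outer loop
   vertex 1.8 3.1 4.2
   vertex 0.7 2.3 3.2
   vertex 2.6 0.1 5.0
  endloop
 endfacet
 facet normal -0.754 0.317 0.575
  outer loop
   vertex 1.8 3.1 4.2
   vertex 0.4 3.4 2.2
   vertex 0.7 2.3 3.2
  endloop
 endfacet
 facet normal -0.599 0.616 0.512
  outer loop
   vertex 1.8 3.1 4.2
   vertex 1.6 4.4 2.4
   vertex 0.4 3.4 2.2
  endloop
 endfacet
 facet normal -0.350 0.740 0.574
  outer loop
   vertex 1.8 3.1 4.2
   vertex 3.0 3.9 3.9
   vertex 1.6 4.4 2.4
  endloop
 endfacet
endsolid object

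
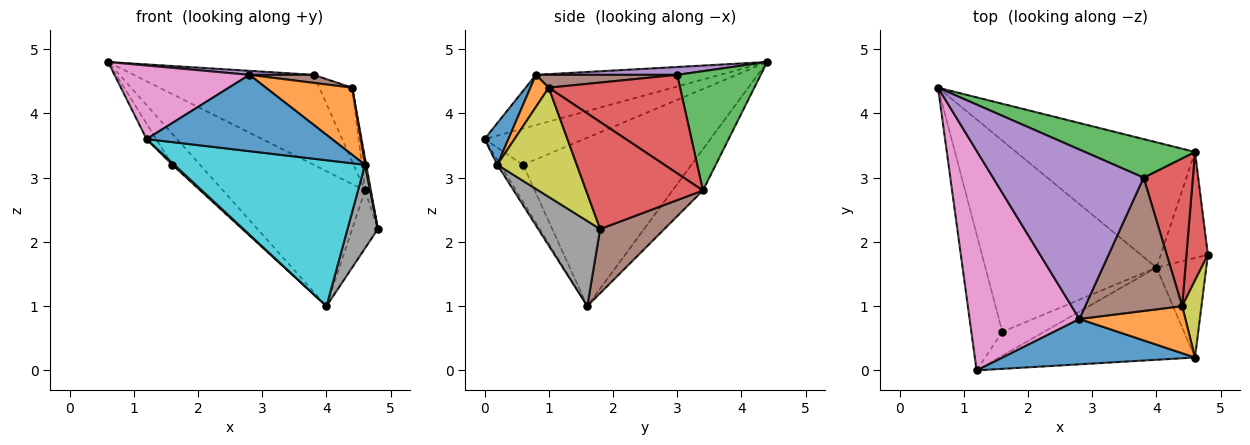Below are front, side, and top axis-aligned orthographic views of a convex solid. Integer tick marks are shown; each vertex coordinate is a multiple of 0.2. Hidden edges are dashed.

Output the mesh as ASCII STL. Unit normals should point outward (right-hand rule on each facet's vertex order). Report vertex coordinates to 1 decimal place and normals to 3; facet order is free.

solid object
 facet normal -0.758 0.073 -0.648
  outer loop
   vertex 1.6 0.6 3.2
   vertex 1.2 0.0 3.6
   vertex 0.6 4.4 4.8
  endloop
 endfacet
 facet normal -0.697 0.115 -0.708
  outer loop
   vertex 1.6 0.6 3.2
   vertex 0.6 4.4 4.8
   vertex 4.0 1.6 1.0
  endloop
 endfacet
 facet normal -0.661 -0.058 -0.748
  outer loop
   vertex 1.6 0.6 3.2
   vertex 4.0 1.6 1.0
   vertex 1.2 0.0 3.6
  endloop
 endfacet
 facet normal 0.979 0.049 0.196
  outer loop
   vertex 4.6 3.4 2.8
   vertex 4.4 1.0 4.4
   vertex 4.8 1.8 2.2
  endloop
 endfacet
 facet normal -0.155 0.724 -0.672
  outer loop
   vertex 4.6 3.4 2.8
   vertex 4.0 1.6 1.0
   vertex 0.6 4.4 4.8
  endloop
 endfacet
 facet normal 0.767 0.307 -0.563
  outer loop
   vertex 4.6 3.4 2.8
   vertex 4.8 1.8 2.2
   vertex 4.0 1.6 1.0
  endloop
 endfacet
 facet normal -0.398 -0.292 0.870
  outer loop
   vertex 2.8 0.8 4.6
   vertex 0.6 4.4 4.8
   vertex 1.2 0.0 3.6
  endloop
 endfacet
 facet normal 0.795 -0.390 -0.465
  outer loop
   vertex 4.6 0.2 3.2
   vertex 4.0 1.6 1.0
   vertex 4.8 1.8 2.2
  endloop
 endfacet
 facet normal 0.985 -0.014 0.174
  outer loop
   vertex 4.6 0.2 3.2
   vertex 4.8 1.8 2.2
   vertex 4.4 1.0 4.4
  endloop
 endfacet
 facet normal -0.013 -0.845 -0.534
  outer loop
   vertex 4.6 0.2 3.2
   vertex 1.2 0.0 3.6
   vertex 4.0 1.6 1.0
  endloop
 endfacet
 facet normal 0.110 -0.855 0.508
  outer loop
   vertex 4.6 0.2 3.2
   vertex 2.8 0.8 4.6
   vertex 1.2 0.0 3.6
  endloop
 endfacet
 facet normal 0.172 -0.806 0.566
  outer loop
   vertex 4.6 0.2 3.2
   vertex 4.4 1.0 4.4
   vertex 2.8 0.8 4.6
  endloop
 endfacet
 facet normal 0.393 0.845 0.362
  outer loop
   vertex 3.8 3.0 4.6
   vertex 4.6 3.4 2.8
   vertex 0.6 4.4 4.8
  endloop
 endfacet
 facet normal 0.873 0.218 0.436
  outer loop
   vertex 3.8 3.0 4.6
   vertex 4.4 1.0 4.4
   vertex 4.6 3.4 2.8
  endloop
 endfacet
 facet normal 0.052 -0.024 0.998
  outer loop
   vertex 3.8 3.0 4.6
   vertex 0.6 4.4 4.8
   vertex 2.8 0.8 4.6
  endloop
 endfacet
 facet normal 0.131 -0.060 0.990
  outer loop
   vertex 3.8 3.0 4.6
   vertex 2.8 0.8 4.6
   vertex 4.4 1.0 4.4
  endloop
 endfacet
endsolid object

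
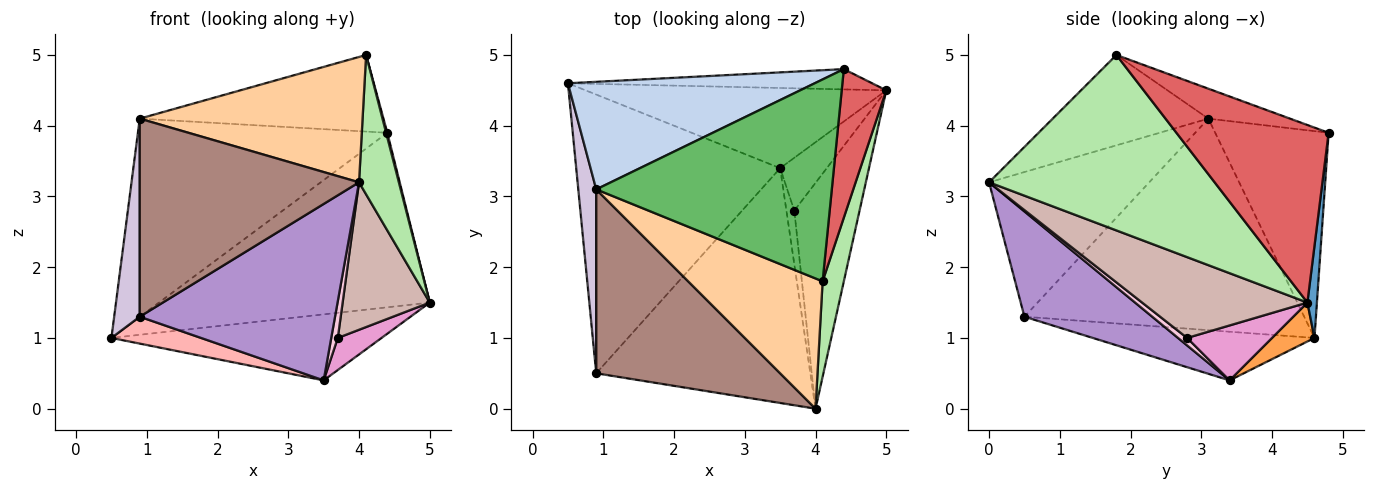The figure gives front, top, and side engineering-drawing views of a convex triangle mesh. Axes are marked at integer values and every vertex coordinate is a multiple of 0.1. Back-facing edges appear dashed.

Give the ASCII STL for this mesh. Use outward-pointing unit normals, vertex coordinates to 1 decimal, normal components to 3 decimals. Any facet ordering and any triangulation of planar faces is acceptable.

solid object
 facet normal 0.035 0.993 -0.115
  outer loop
   vertex 4.4 4.8 3.9
   vertex 5.0 4.5 1.5
   vertex 0.5 4.6 1.0
  endloop
 endfacet
 facet normal -0.371 0.816 0.443
  outer loop
   vertex 0.9 3.1 4.1
   vertex 4.4 4.8 3.9
   vertex 0.5 4.6 1.0
  endloop
 endfacet
 facet normal 0.099 0.633 -0.768
  outer loop
   vertex 3.5 3.4 0.4
   vertex 0.5 4.6 1.0
   vertex 5.0 4.5 1.5
  endloop
 endfacet
 facet normal -0.436 -0.624 0.648
  outer loop
   vertex 4.1 1.8 5.0
   vertex 0.9 3.1 4.1
   vertex 4.0 0.0 3.2
  endloop
 endfacet
 facet normal -0.118 0.352 0.928
  outer loop
   vertex 4.1 1.8 5.0
   vertex 4.4 4.8 3.9
   vertex 0.9 3.1 4.1
  endloop
 endfacet
 facet normal 0.978 -0.173 0.118
  outer loop
   vertex 4.1 1.8 5.0
   vertex 4.0 0.0 3.2
   vertex 5.0 4.5 1.5
  endloop
 endfacet
 facet normal 0.970 -0.008 0.243
  outer loop
   vertex 4.1 1.8 5.0
   vertex 5.0 4.5 1.5
   vertex 4.4 4.8 3.9
  endloop
 endfacet
 facet normal -0.231 -0.093 -0.968
  outer loop
   vertex 0.9 0.5 1.3
   vertex 0.5 4.6 1.0
   vertex 3.5 3.4 0.4
  endloop
 endfacet
 facet normal 0.366 -0.559 -0.744
  outer loop
   vertex 0.9 0.5 1.3
   vertex 3.5 3.4 0.4
   vertex 4.0 0.0 3.2
  endloop
 endfacet
 facet normal -0.992 -0.091 0.084
  outer loop
   vertex 0.9 0.5 1.3
   vertex 0.9 3.1 4.1
   vertex 0.5 4.6 1.0
  endloop
 endfacet
 facet normal -0.472 -0.646 0.600
  outer loop
   vertex 0.9 0.5 1.3
   vertex 4.0 0.0 3.2
   vertex 0.9 3.1 4.1
  endloop
 endfacet
 facet normal 0.720 -0.380 -0.581
  outer loop
   vertex 3.7 2.8 1.0
   vertex 5.0 4.5 1.5
   vertex 4.0 0.0 3.2
  endloop
 endfacet
 facet normal 0.710 -0.366 -0.602
  outer loop
   vertex 3.7 2.8 1.0
   vertex 3.5 3.4 0.4
   vertex 5.0 4.5 1.5
  endloop
 endfacet
 facet normal 0.616 -0.445 -0.650
  outer loop
   vertex 3.7 2.8 1.0
   vertex 4.0 0.0 3.2
   vertex 3.5 3.4 0.4
  endloop
 endfacet
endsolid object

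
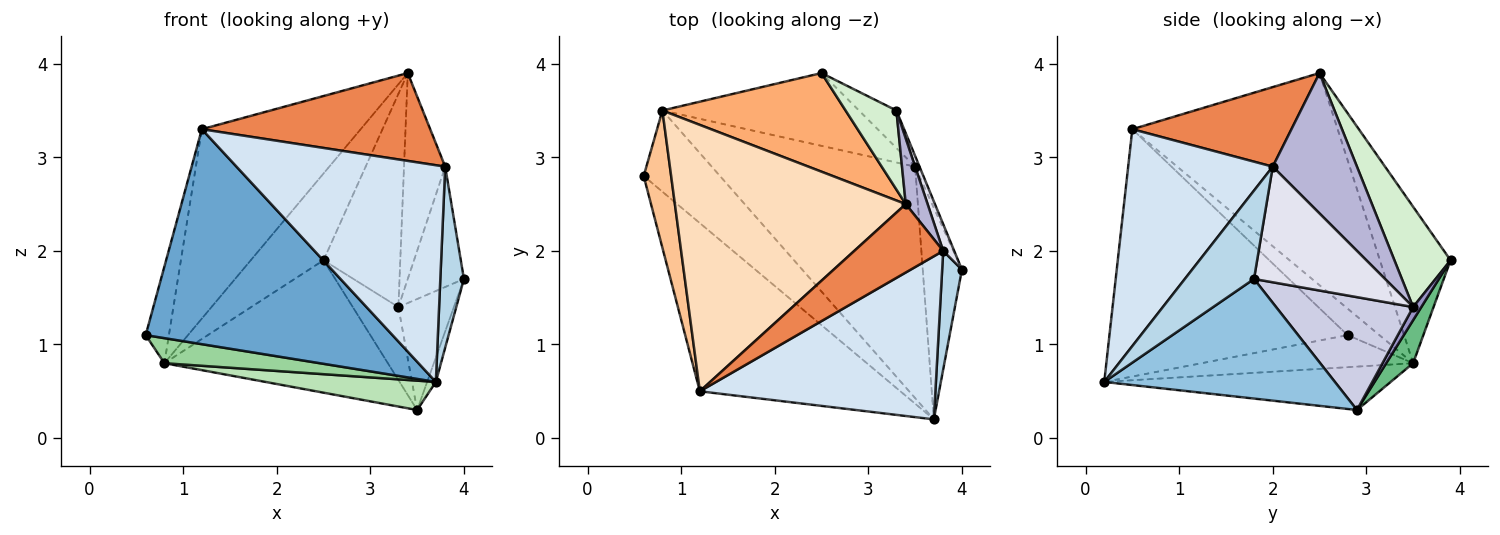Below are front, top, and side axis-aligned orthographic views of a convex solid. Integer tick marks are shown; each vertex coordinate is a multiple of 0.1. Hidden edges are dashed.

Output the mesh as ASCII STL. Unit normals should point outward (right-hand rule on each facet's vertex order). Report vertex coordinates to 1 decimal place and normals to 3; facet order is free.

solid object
 facet normal -0.605 -0.627 -0.491
  outer loop
   vertex 1.2 0.5 3.3
   vertex 0.6 2.8 1.1
   vertex 3.7 0.2 0.6
  endloop
 endfacet
 facet normal 0.950 0.036 -0.311
  outer loop
   vertex 3.5 2.9 0.3
   vertex 4.0 1.8 1.7
   vertex 3.7 0.2 0.6
  endloop
 endfacet
 facet normal 0.926 -0.316 0.207
  outer loop
   vertex 3.8 2.0 2.9
   vertex 3.7 0.2 0.6
   vertex 4.0 1.8 1.7
  endloop
 endfacet
 facet normal 0.484 -0.699 0.526
  outer loop
   vertex 3.8 2.0 2.9
   vertex 1.2 0.5 3.3
   vertex 3.7 0.2 0.6
  endloop
 endfacet
 facet normal 0.482 -0.691 0.538
  outer loop
   vertex 3.8 2.0 2.9
   vertex 3.4 2.5 3.9
   vertex 1.2 0.5 3.3
  endloop
 endfacet
 facet normal -0.540 0.556 0.632
  outer loop
   vertex 0.8 3.5 0.8
   vertex 3.4 2.5 3.9
   vertex 2.5 3.9 1.9
  endloop
 endfacet
 facet normal -0.620 0.452 0.642
  outer loop
   vertex 0.8 3.5 0.8
   vertex 0.6 2.8 1.1
   vertex 1.2 0.5 3.3
  endloop
 endfacet
 facet normal -0.599 0.464 0.652
  outer loop
   vertex 0.8 3.5 0.8
   vertex 1.2 0.5 3.3
   vertex 3.4 2.5 3.9
  endloop
 endfacet
 facet normal 0.105 0.871 -0.479
  outer loop
   vertex 0.8 3.5 0.8
   vertex 2.5 3.9 1.9
   vertex 3.5 2.9 0.3
  endloop
 endfacet
 facet normal -0.373 -0.274 -0.887
  outer loop
   vertex 0.8 3.5 0.8
   vertex 3.7 0.2 0.6
   vertex 0.6 2.8 1.1
  endloop
 endfacet
 facet normal -0.207 -0.123 -0.971
  outer loop
   vertex 0.8 3.5 0.8
   vertex 3.5 2.9 0.3
   vertex 3.7 0.2 0.6
  endloop
 endfacet
 facet normal 0.566 0.773 0.287
  outer loop
   vertex 3.3 3.5 1.4
   vertex 2.5 3.9 1.9
   vertex 3.4 2.5 3.9
  endloop
 endfacet
 facet normal 0.158 0.879 -0.451
  outer loop
   vertex 3.3 3.5 1.4
   vertex 3.5 2.9 0.3
   vertex 2.5 3.9 1.9
  endloop
 endfacet
 facet normal 0.890 0.435 0.138
  outer loop
   vertex 3.3 3.5 1.4
   vertex 3.4 2.5 3.9
   vertex 3.8 2.0 2.9
  endloop
 endfacet
 facet normal 0.926 0.375 -0.036
  outer loop
   vertex 3.3 3.5 1.4
   vertex 4.0 1.8 1.7
   vertex 3.5 2.9 0.3
  endloop
 endfacet
 facet normal 0.916 0.392 0.087
  outer loop
   vertex 3.3 3.5 1.4
   vertex 3.8 2.0 2.9
   vertex 4.0 1.8 1.7
  endloop
 endfacet
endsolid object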